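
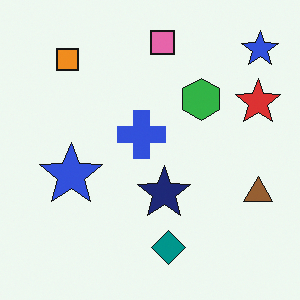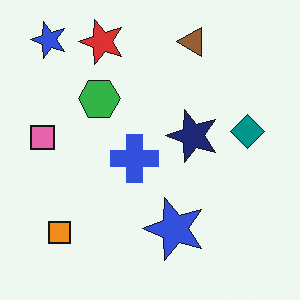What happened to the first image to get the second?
The transformation is: rotated 90° counter-clockwise.

The orange square sits in the top-left of the first image and the bottom-left of the second — consistent with a whole-image 90° counter-clockwise rotation.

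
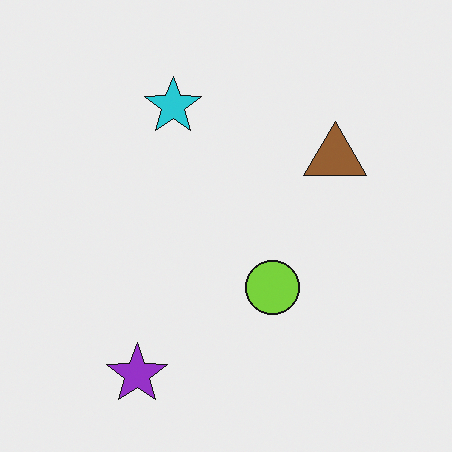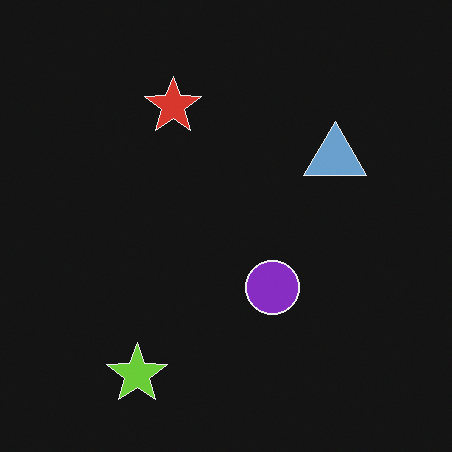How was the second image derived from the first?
The image was color-inverted (negative).

The light background has become dark and every shape's color is its complement — a photographic negative.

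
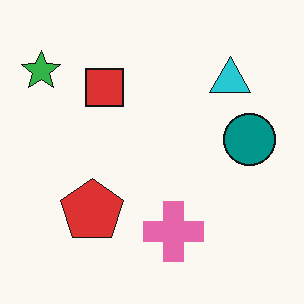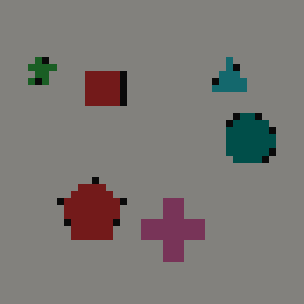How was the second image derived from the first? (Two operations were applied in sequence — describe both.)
This is the original image moderately pixelated, then substantially darkened.

Shapes are reduced to large square blocks; fine edges and outlines are lost — a downscale-then-upscale (mosaic) effect. Every pixel — background and shapes alike — is uniformly darkened.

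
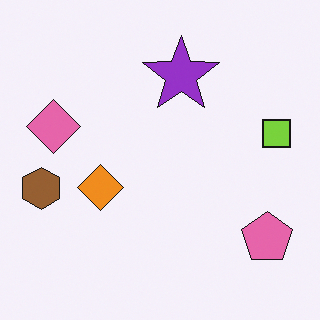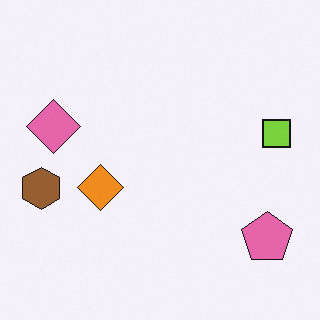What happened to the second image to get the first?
The image was overlaid with an additional purple star.

A purple star appears in the first image that is absent from the second.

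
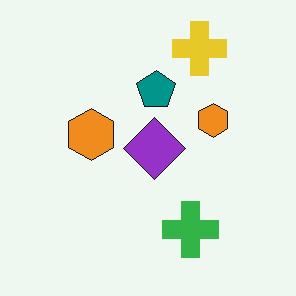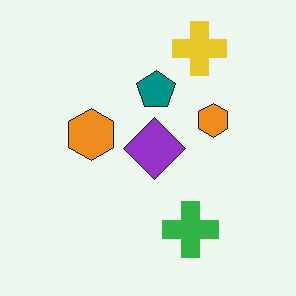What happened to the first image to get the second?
It was JPEG-compressed with visible artifacts.

Blocky 8×8 compression artifacts appear around shape edges and the flat background shows ringing — characteristic JPEG degradation.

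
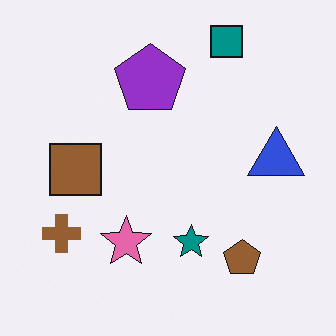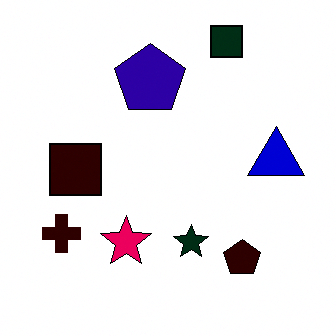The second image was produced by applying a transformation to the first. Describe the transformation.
The image was boosted in contrast.

Tones are pushed away from mid-grey across the whole image — a global contrast change.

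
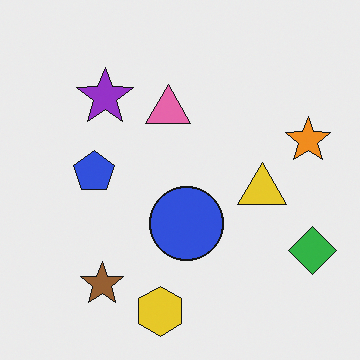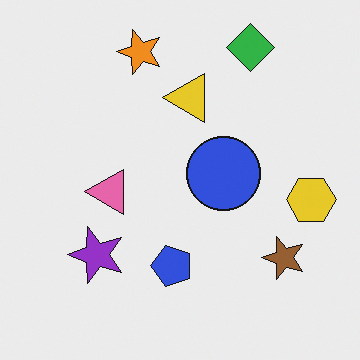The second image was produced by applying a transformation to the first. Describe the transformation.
It was rotated 90° counter-clockwise.

The green diamond sits in the bottom-right of the first image and the top-right of the second — consistent with a whole-image 90° counter-clockwise rotation.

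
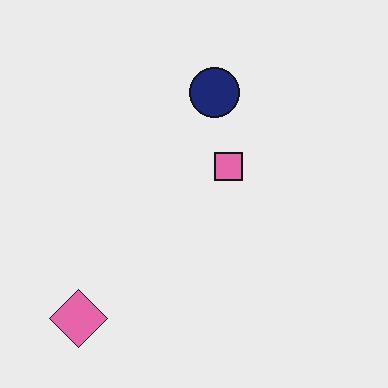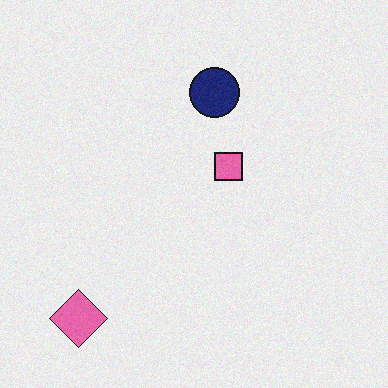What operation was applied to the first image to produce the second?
The image was degraded with a light layer of grain.

Random speckle covers the whole image, including the flat background.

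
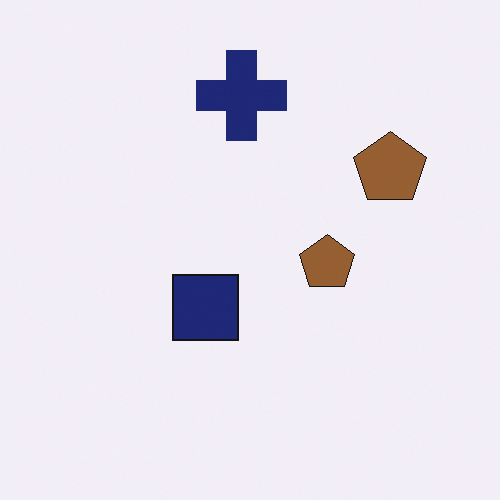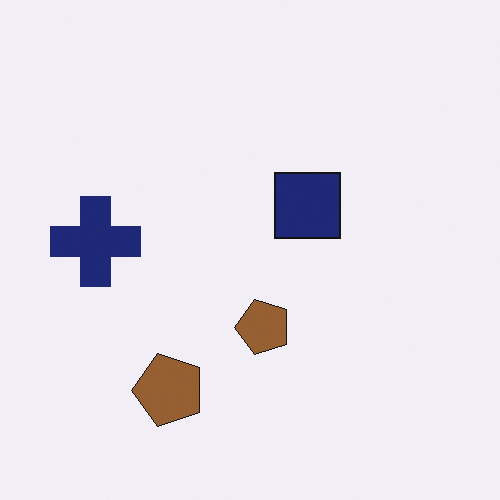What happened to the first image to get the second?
It was transposed (reflected across the top-left ↔ bottom-right diagonal).

Shapes have swapped their row and column positions — what was in the top-right is now in the bottom-left — a diagonal reflection.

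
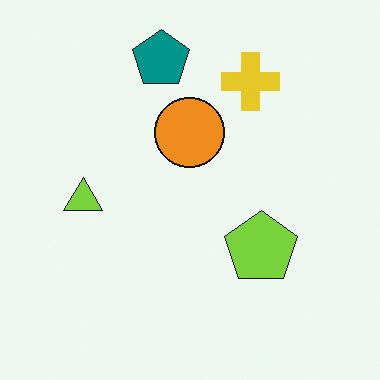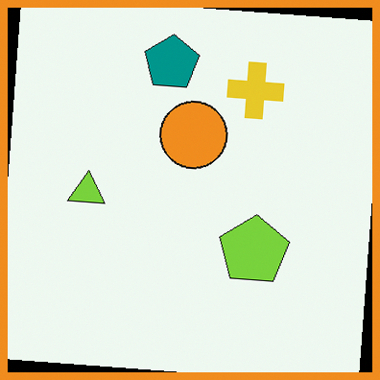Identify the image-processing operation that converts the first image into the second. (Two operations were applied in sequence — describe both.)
This is the original image rotated clockwise by a few degrees, then framed with a orange border.

Every shape is tilted by the same angle and the image corners show triangular fill wedges — a whole-image rotation by a non-right angle. A solid orange frame runs around the edge of the second image, with the content slightly shrunk inside it.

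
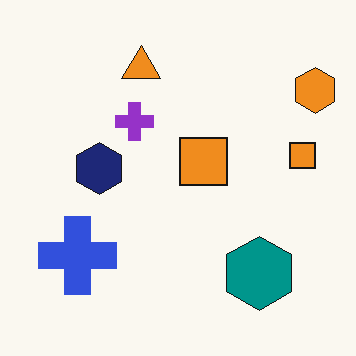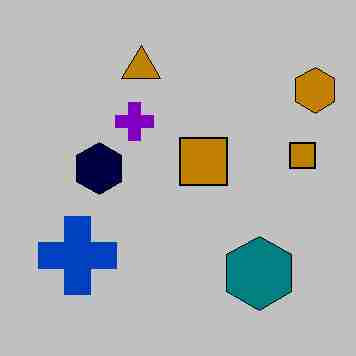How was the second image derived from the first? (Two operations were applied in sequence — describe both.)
The transformation is: heavily posterized to just a handful of flat colors, then heavily JPEG-compressed with obvious blocking artifacts.

Each flat color has snapped to a coarser quantized level — most visibly, the near-white background has dropped to a flat grey. Blocky 8×8 compression artifacts appear around shape edges and the flat background shows ringing — characteristic JPEG degradation.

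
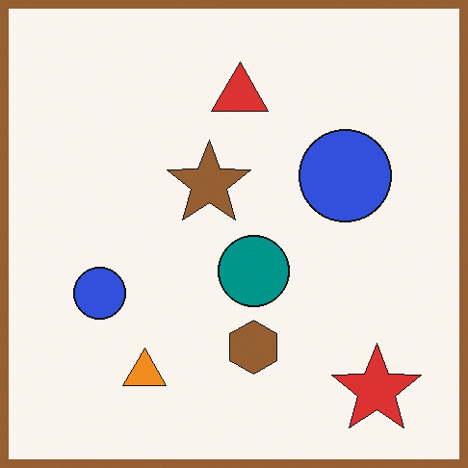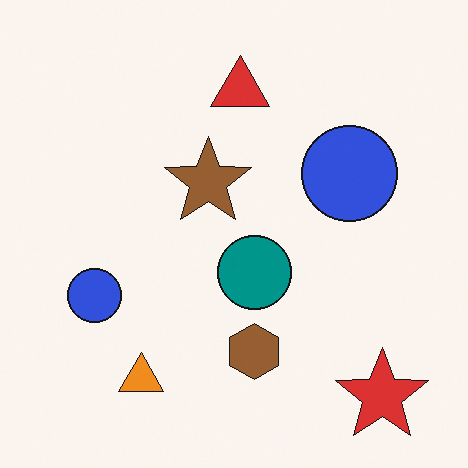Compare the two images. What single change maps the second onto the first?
It was framed with a brown border.

A solid brown frame runs around the edge of the first image, with the content slightly shrunk inside it.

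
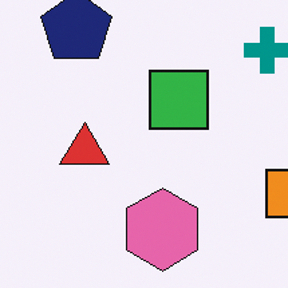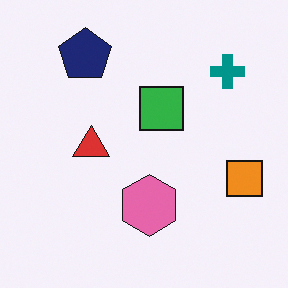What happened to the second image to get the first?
The image was cropped slightly and scaled back up.

The visible shapes are larger and the field of view is narrower; shapes near the original edges may be partly or wholly outside the frame — a crop-and-rescale.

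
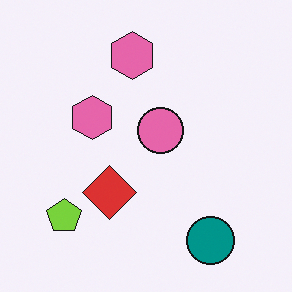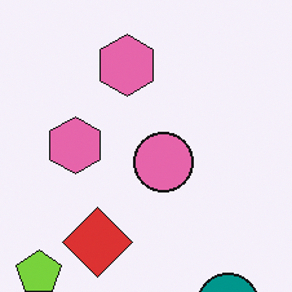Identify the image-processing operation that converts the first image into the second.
This is the original image cropped slightly and scaled back up.

The visible shapes are larger and the field of view is narrower; shapes near the original edges may be partly or wholly outside the frame — a crop-and-rescale.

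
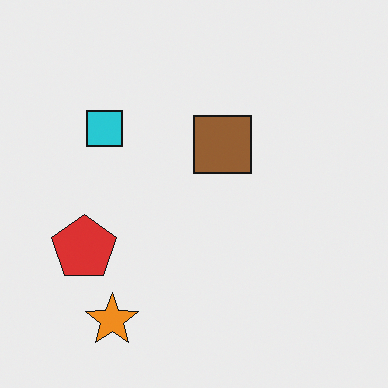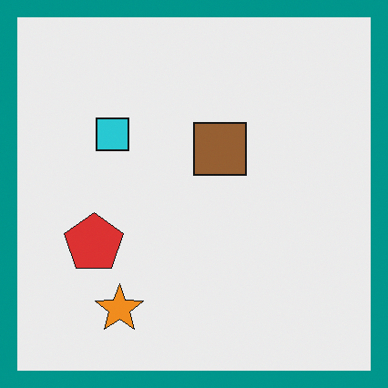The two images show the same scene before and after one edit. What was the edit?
Framed with a teal border.

A solid teal frame runs around the edge of the second image, with the content slightly shrunk inside it.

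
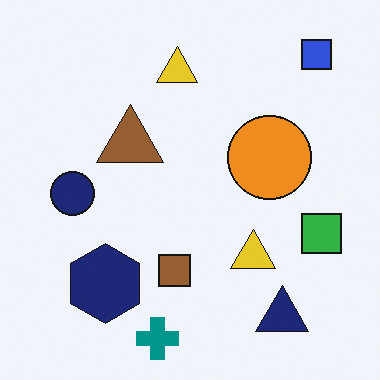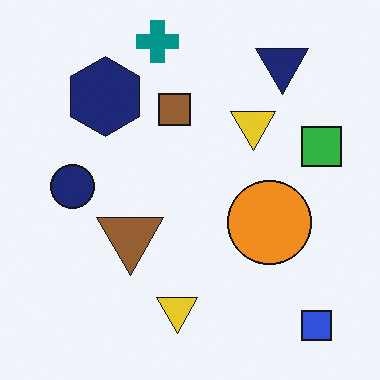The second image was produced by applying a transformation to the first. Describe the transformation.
The transformation is: flipped vertically (top ↔ bottom).

The teal cross is in the bottom of the first image and the top of the second — shapes on opposite sides of the horizontal midline have swapped in a mirror flip.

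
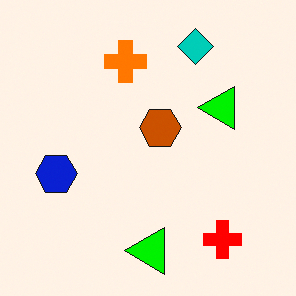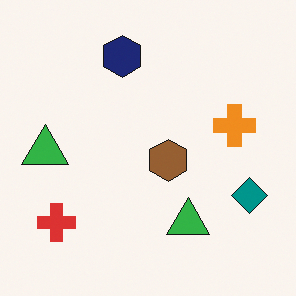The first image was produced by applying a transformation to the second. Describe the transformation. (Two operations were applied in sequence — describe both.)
It was heavily oversaturated, then rotated 90° counter-clockwise.

All colors are more vivid — a global saturation change. The red cross sits in the bottom-left of the second image and the bottom-right of the first — consistent with a whole-image 90° counter-clockwise rotation.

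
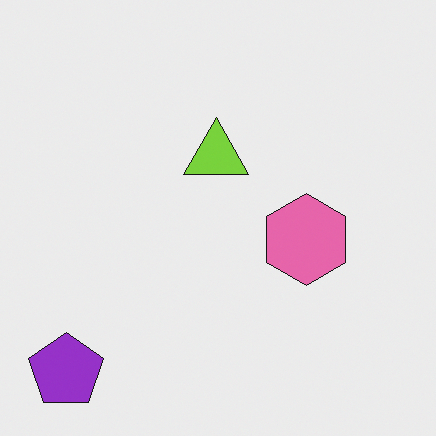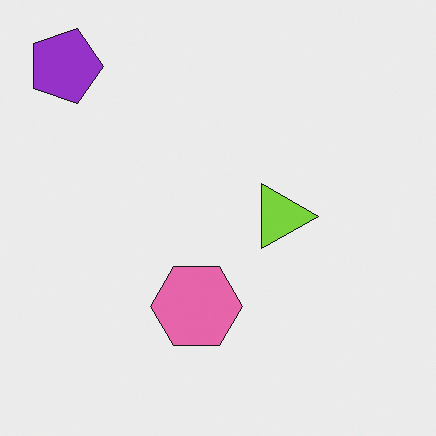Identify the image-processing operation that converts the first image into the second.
This is the original image rotated 90° clockwise.

The purple pentagon sits in the bottom-left of the first image and the top-left of the second — consistent with a whole-image 90° clockwise rotation.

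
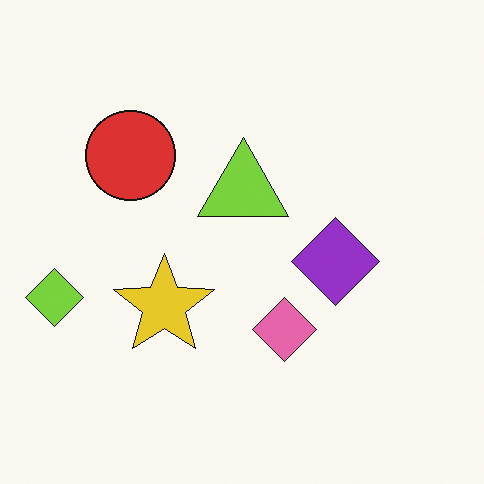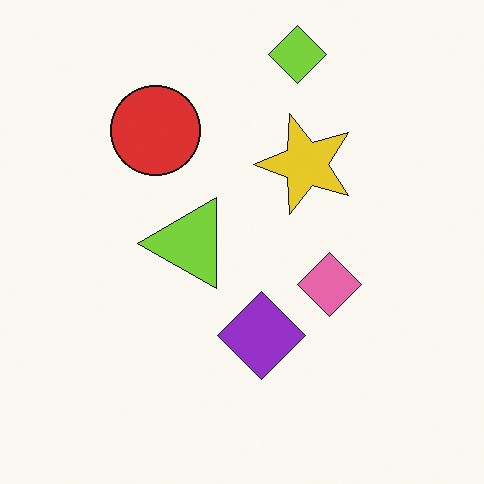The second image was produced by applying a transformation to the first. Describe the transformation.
The image was transposed (reflected across the top-left ↔ bottom-right diagonal).

Shapes have swapped their row and column positions — what was in the top-right is now in the bottom-left — a diagonal reflection.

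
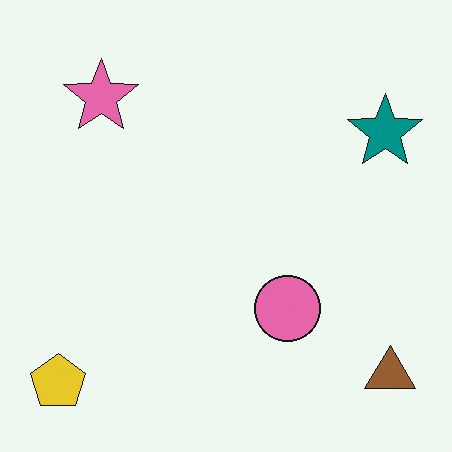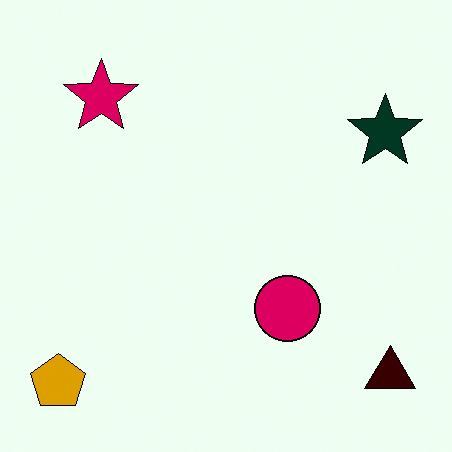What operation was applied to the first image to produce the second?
It was given much higher contrast.

Tones are pushed away from mid-grey across the whole image — a global contrast change.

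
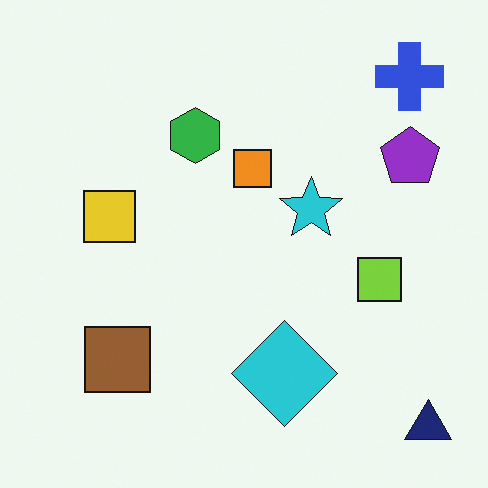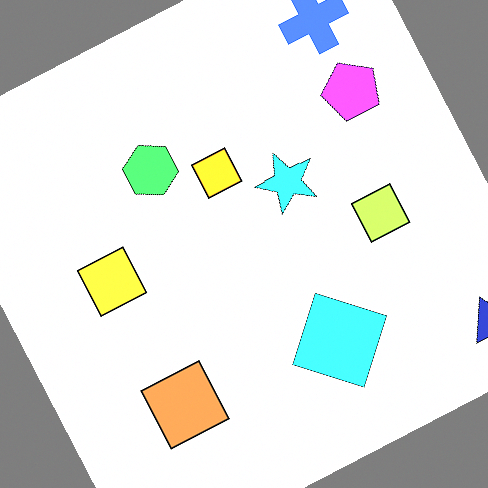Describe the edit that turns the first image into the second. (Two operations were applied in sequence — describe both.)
The second image is the first rotated counter-clockwise by a moderate amount, then brightened a lot.

Every shape is tilted by the same angle and the image corners show triangular fill wedges — a whole-image rotation by a non-right angle. Every pixel — background and shapes alike — is uniformly brightened.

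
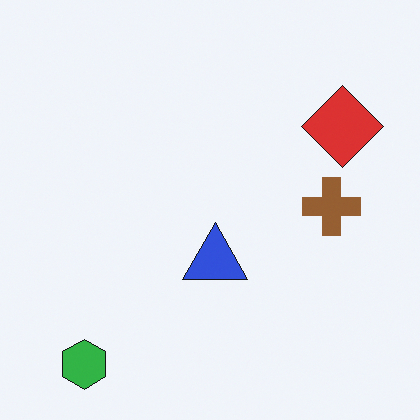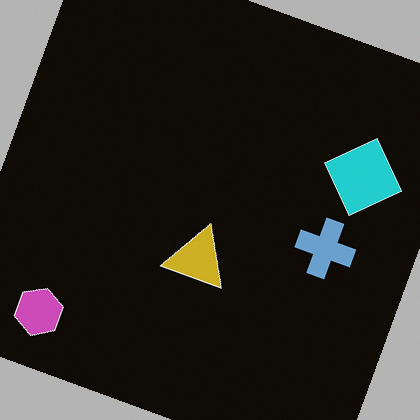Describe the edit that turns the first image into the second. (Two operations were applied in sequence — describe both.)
This is the original image color-inverted (negative), then rotated clockwise by a clearly visible amount.

The light background has become dark and every shape's color is its complement — a photographic negative. Every shape is tilted by the same angle and the image corners show triangular fill wedges — a whole-image rotation by a non-right angle.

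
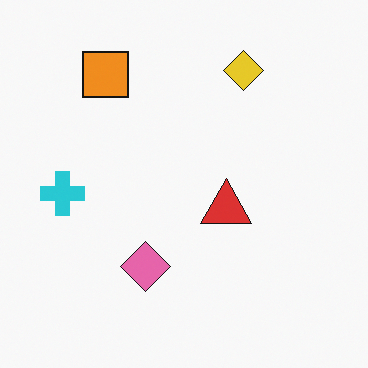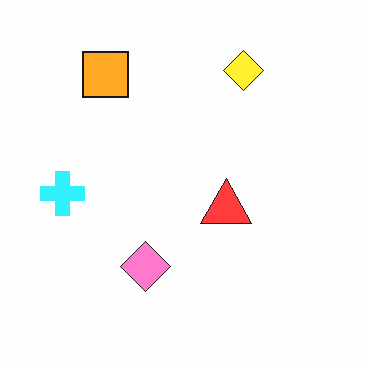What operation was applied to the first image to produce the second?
This is the original image slightly brightened.

Every pixel — background and shapes alike — is uniformly brightened.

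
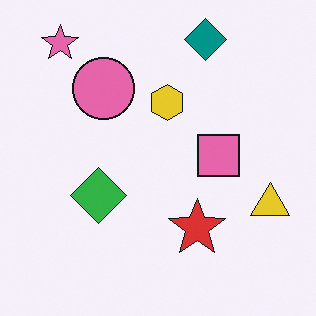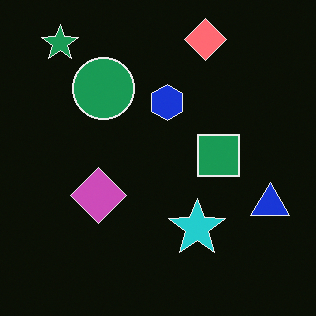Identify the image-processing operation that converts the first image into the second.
The image was color-inverted (negative).

The light background has become dark and every shape's color is its complement — a photographic negative.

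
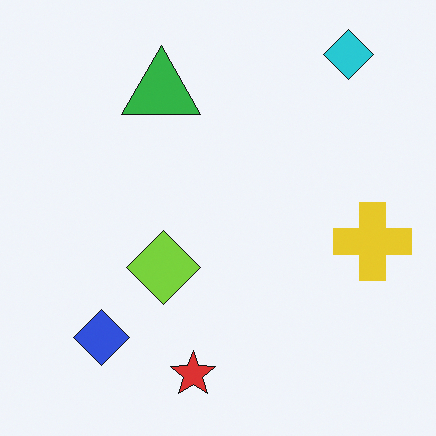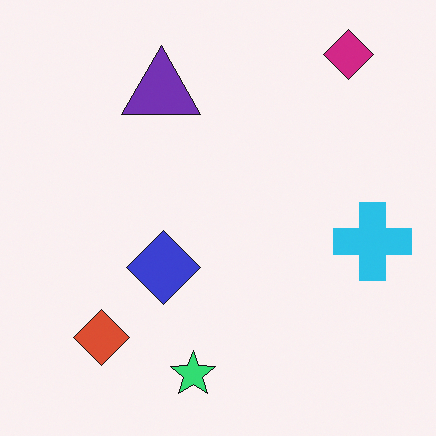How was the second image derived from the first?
The image was hue-shifted noticeably.

Every shape's color has rotated by the same amount around the hue wheel — a uniform hue shift.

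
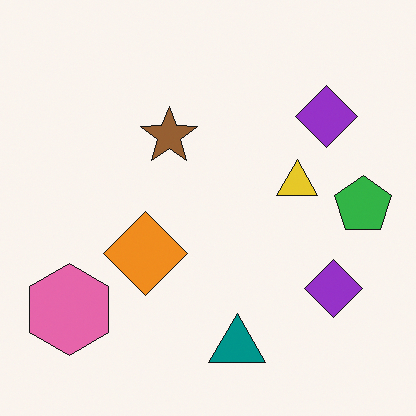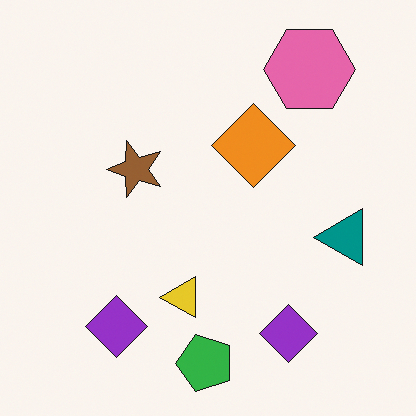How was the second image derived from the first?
The image was transposed (reflected across the top-left ↔ bottom-right diagonal).

Shapes have swapped their row and column positions — what was in the top-right is now in the bottom-left — a diagonal reflection.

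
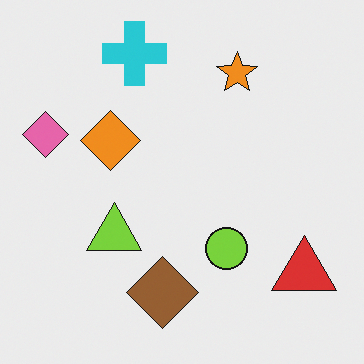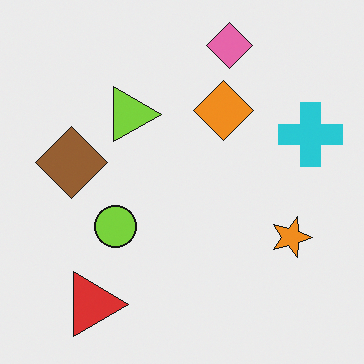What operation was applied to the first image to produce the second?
It was rotated 90° clockwise.

The red triangle sits in the bottom-right of the first image and the bottom-left of the second — consistent with a whole-image 90° clockwise rotation.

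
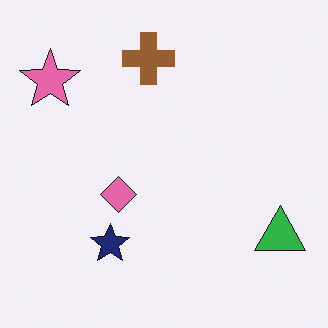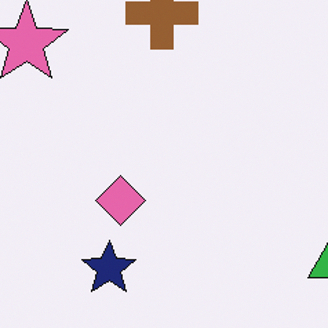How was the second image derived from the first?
This is the original image cropped to a modestly smaller region and rescaled.

The visible shapes are larger and the field of view is narrower; shapes near the original edges may be partly or wholly outside the frame — a crop-and-rescale.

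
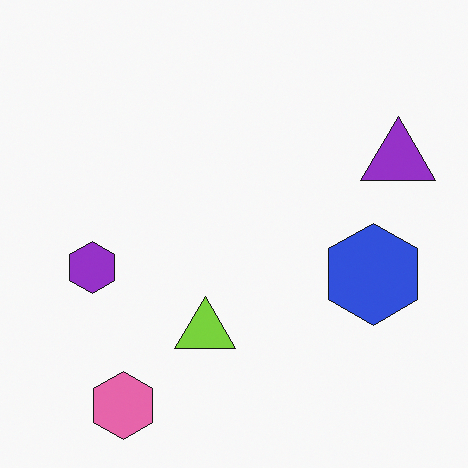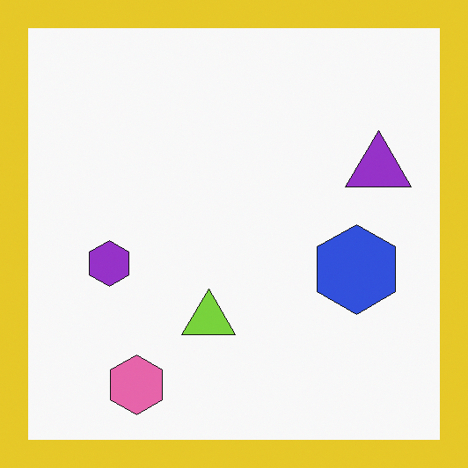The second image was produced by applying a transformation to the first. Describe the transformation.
The image was framed with a yellow border.

A solid yellow frame runs around the edge of the second image, with the content slightly shrunk inside it.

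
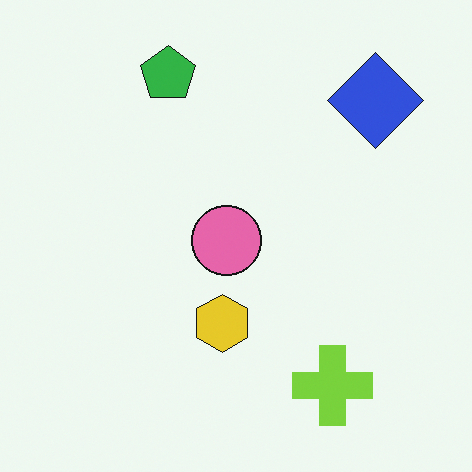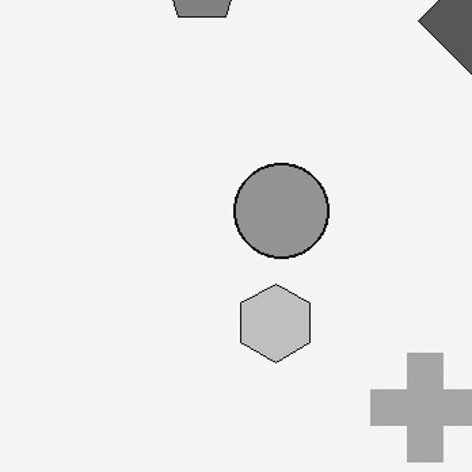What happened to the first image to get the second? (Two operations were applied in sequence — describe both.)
The transformation is: converted to grayscale, then cropped to a modestly smaller region and rescaled.

All color is removed — every shape is now a shade of grey. The visible shapes are larger and the field of view is narrower; shapes near the original edges may be partly or wholly outside the frame — a crop-and-rescale.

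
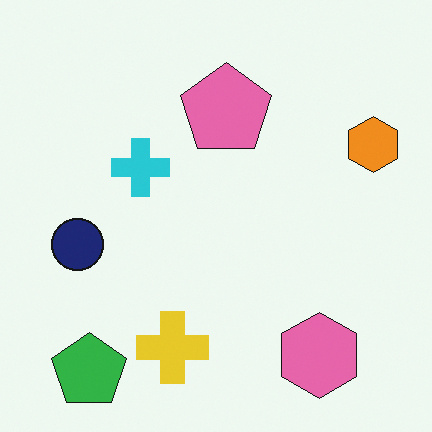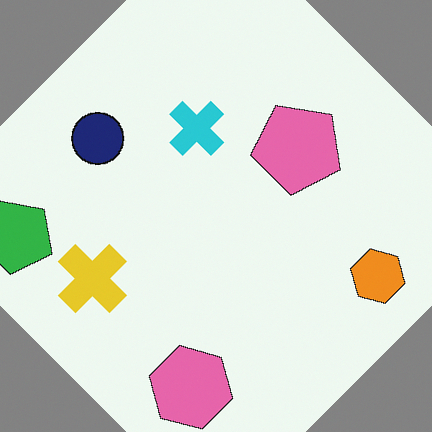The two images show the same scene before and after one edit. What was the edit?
The image was rotated clockwise by a large amount — several tens of degrees.

Every shape is tilted by the same angle and the image corners show triangular fill wedges — a whole-image rotation by a non-right angle.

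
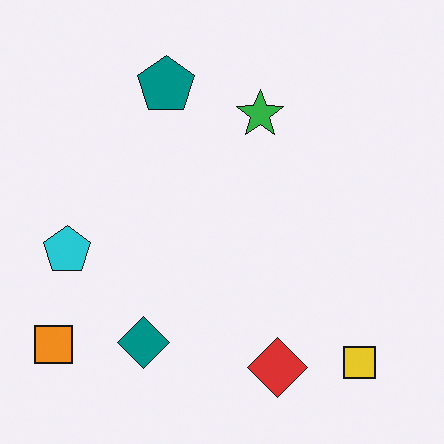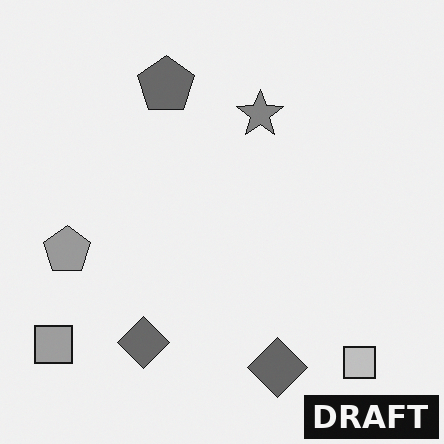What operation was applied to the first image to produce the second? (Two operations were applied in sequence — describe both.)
The transformation is: converted to grayscale, then watermarked with the text "DRAFT" in the lower-right corner.

All color is removed — every shape is now a shade of grey. A dark label reading "DRAFT" appears in the lower-right corner.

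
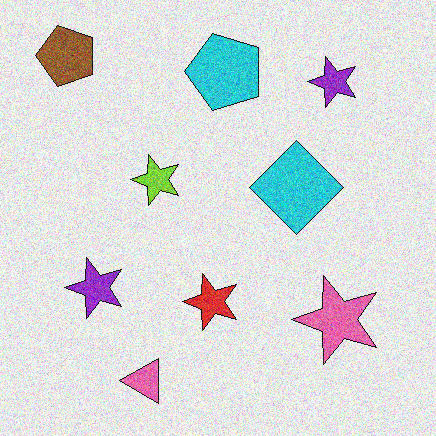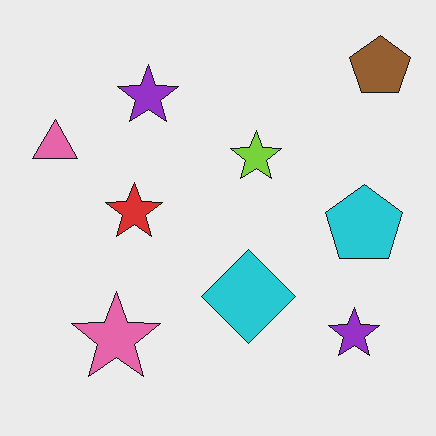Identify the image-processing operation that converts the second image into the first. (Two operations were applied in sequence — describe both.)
The first image is the second rotated 90° counter-clockwise, then degraded with visible gaussian noise.

The brown pentagon sits in the top-right of the second image and the top-left of the first — consistent with a whole-image 90° counter-clockwise rotation. Random speckle covers the whole image, including the flat background.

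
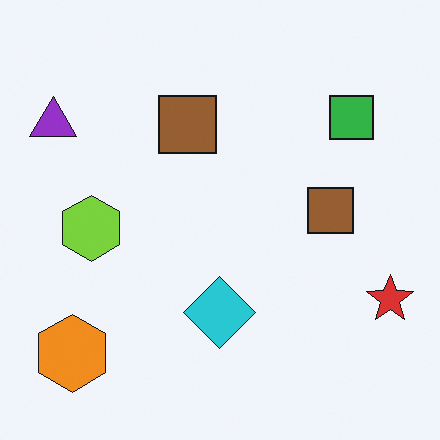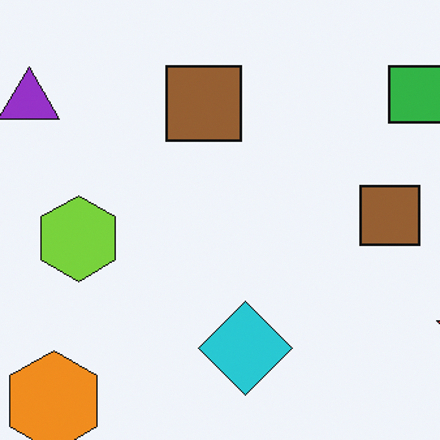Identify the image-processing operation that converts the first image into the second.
The transformation is: cropped to a modestly smaller region and rescaled.

The visible shapes are larger and the field of view is narrower; shapes near the original edges may be partly or wholly outside the frame — a crop-and-rescale.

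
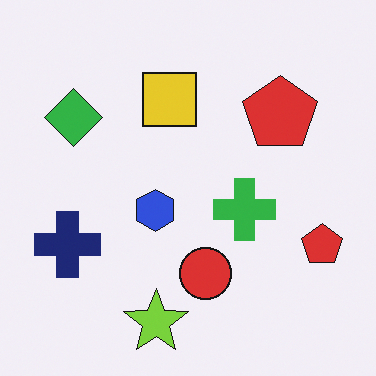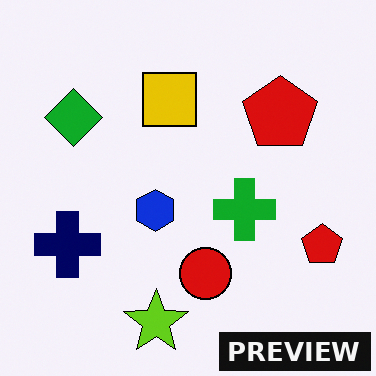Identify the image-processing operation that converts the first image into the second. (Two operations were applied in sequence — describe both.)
This is the original image given slightly increased contrast, then watermarked with the text "PREVIEW" in the lower-right corner.

Tones are pushed away from mid-grey across the whole image — a global contrast change. A dark label reading "PREVIEW" appears in the lower-right corner.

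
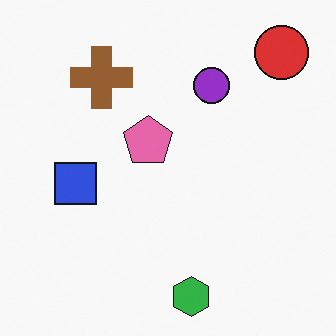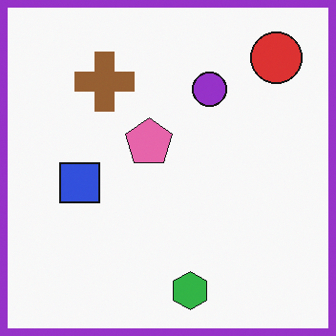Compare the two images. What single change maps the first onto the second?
The transformation is: framed with a purple border.

A solid purple frame runs around the edge of the second image, with the content slightly shrunk inside it.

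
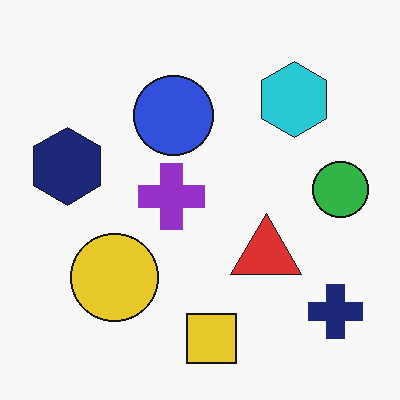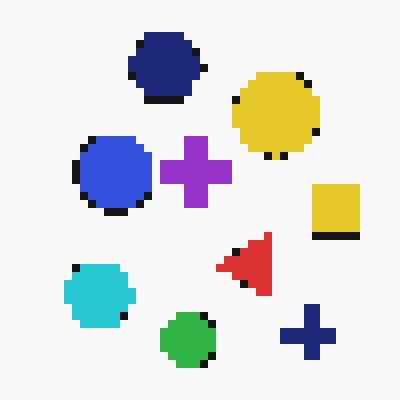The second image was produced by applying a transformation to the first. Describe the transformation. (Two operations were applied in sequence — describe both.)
The transformation is: transposed (reflected across the top-left ↔ bottom-right diagonal), then pixelated into visible square blocks.

Shapes have swapped their row and column positions — what was in the top-right is now in the bottom-left — a diagonal reflection. Shapes are reduced to large square blocks; fine edges and outlines are lost — a downscale-then-upscale (mosaic) effect.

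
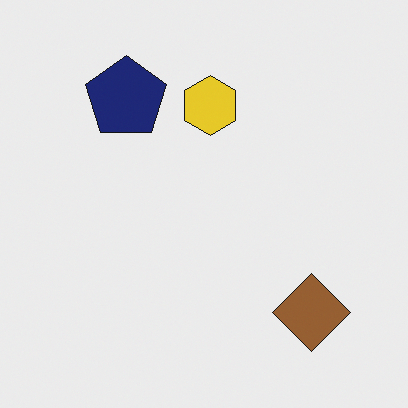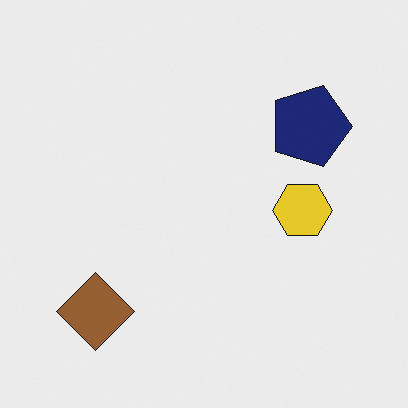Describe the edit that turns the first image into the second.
Rotated 90° clockwise.

The brown diamond sits in the bottom-right of the first image and the bottom-left of the second — consistent with a whole-image 90° clockwise rotation.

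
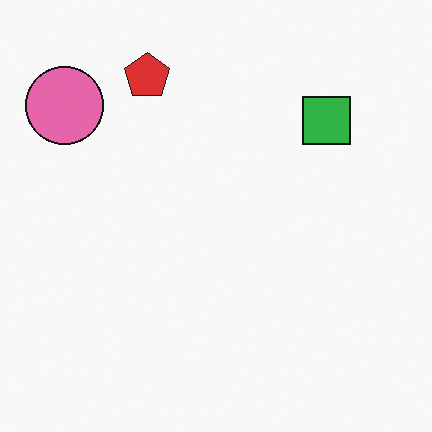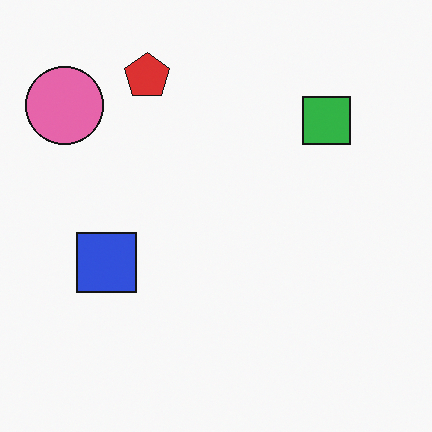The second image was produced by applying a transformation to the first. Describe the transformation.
The second image is the first overlaid with an additional blue square.

A blue square appears in the second image that is absent from the first.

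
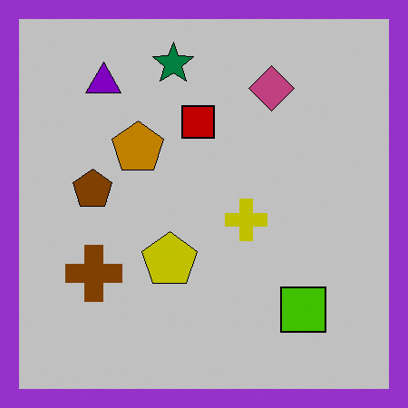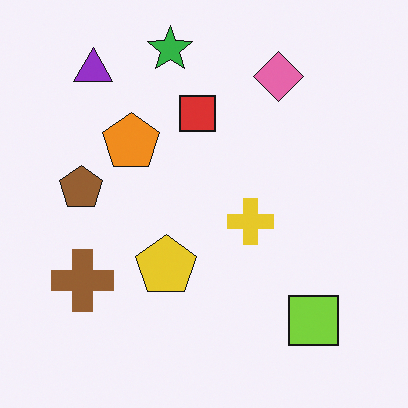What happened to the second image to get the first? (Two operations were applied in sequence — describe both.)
This is the original image heavily posterized to just a handful of flat colors, then framed with a purple border.

Each flat color has snapped to a coarser quantized level — most visibly, the near-white background has dropped to a flat grey. A solid purple frame runs around the edge of the first image, with the content slightly shrunk inside it.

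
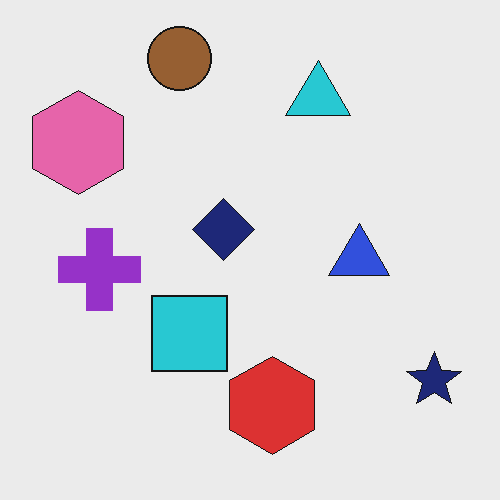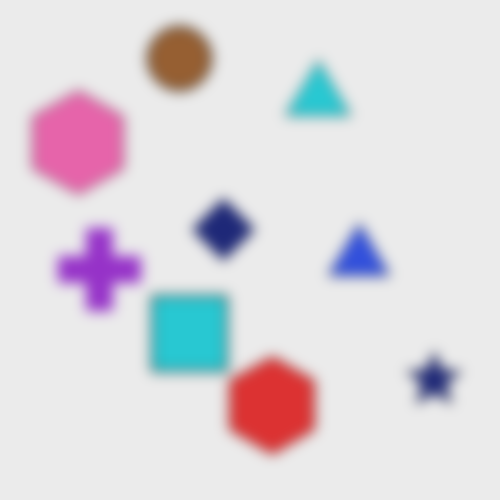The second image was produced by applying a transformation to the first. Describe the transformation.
The transformation is: strongly gaussian-blurred.

Shape edges and outlines are uniformly softened across the whole image.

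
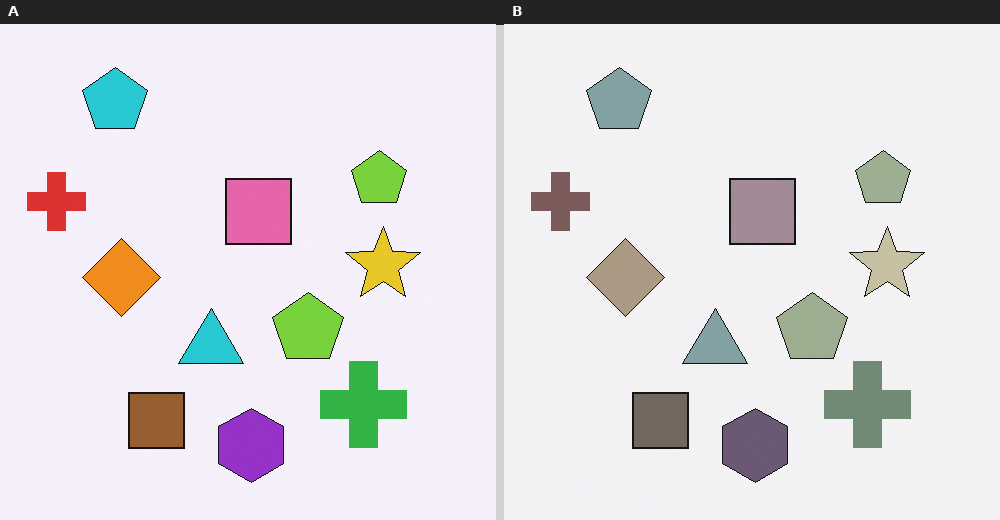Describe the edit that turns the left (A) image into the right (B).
This is the original image heavily desaturated.

All colors are more muted and greyish — a global saturation change.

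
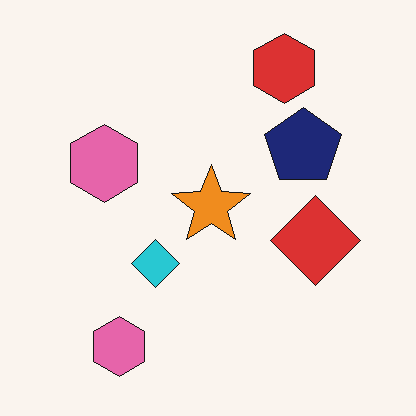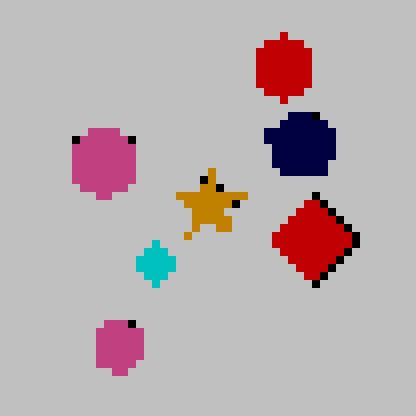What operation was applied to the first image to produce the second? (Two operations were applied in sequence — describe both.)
This is the original image moderately pixelated, then heavily posterized to just a handful of flat colors.

Shapes are reduced to large square blocks; fine edges and outlines are lost — a downscale-then-upscale (mosaic) effect. Each flat color has snapped to a coarser quantized level — most visibly, the near-white background has dropped to a flat grey.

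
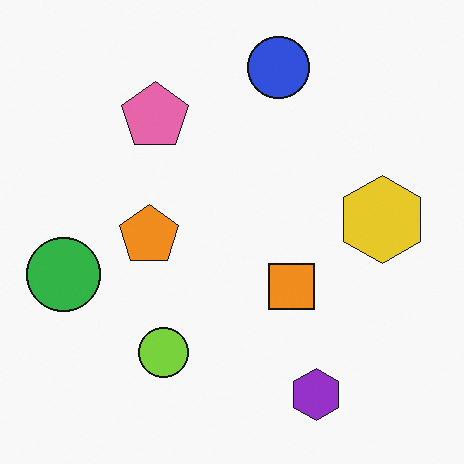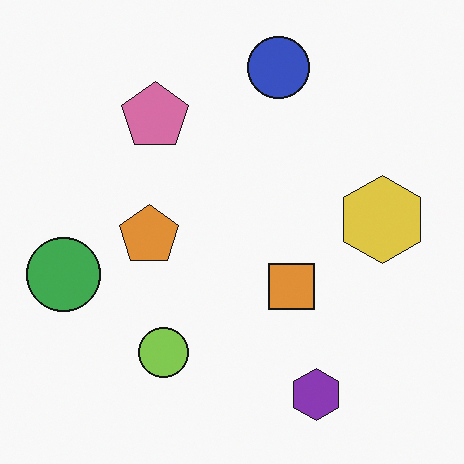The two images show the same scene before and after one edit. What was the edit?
The second image is the first slightly desaturated.

All colors are more muted and greyish — a global saturation change.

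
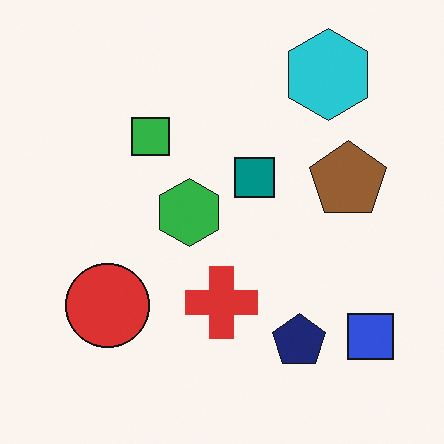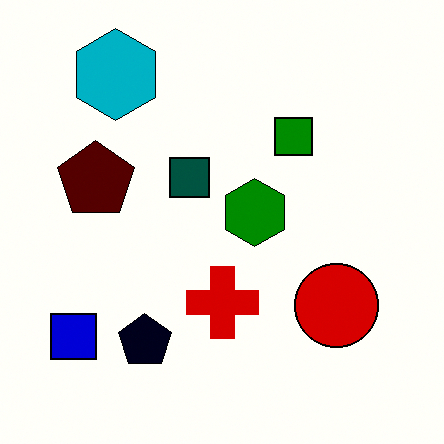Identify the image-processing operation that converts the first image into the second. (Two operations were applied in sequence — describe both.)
Boosted in contrast, then flipped horizontally (left ↔ right).

Tones are pushed away from mid-grey across the whole image — a global contrast change. The blue square is in the bottom-right of the first image and the bottom-left of the second — shapes on opposite sides of the vertical midline have swapped in a mirror flip.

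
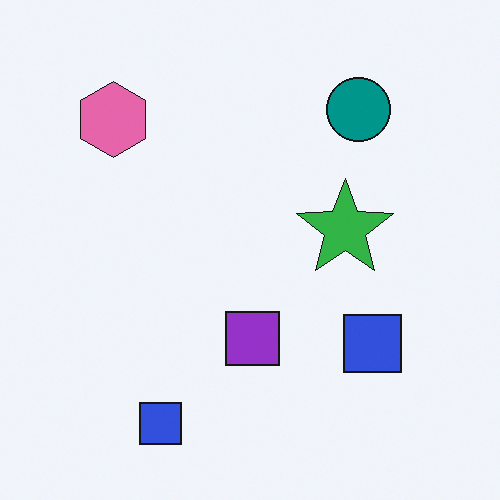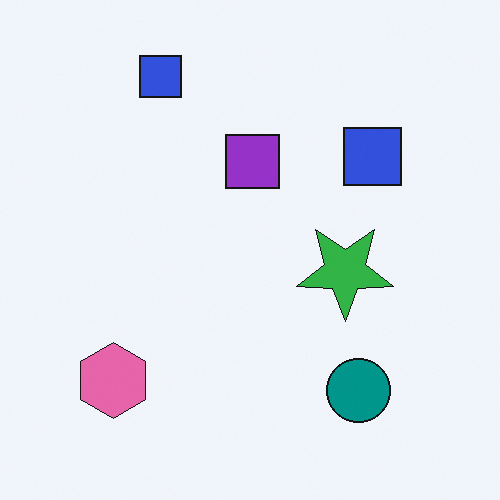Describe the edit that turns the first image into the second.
It was flipped vertically (top ↔ bottom).

The teal circle is in the top-right of the first image and the bottom-right of the second — shapes on opposite sides of the horizontal midline have swapped in a mirror flip.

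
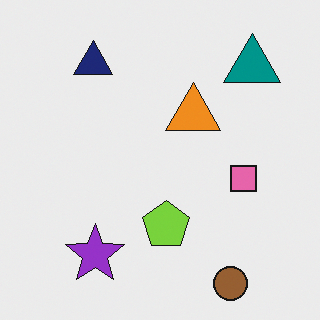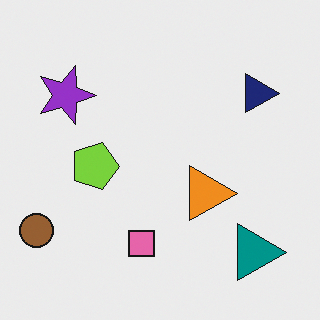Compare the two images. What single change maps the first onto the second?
The transformation is: rotated 90° clockwise.

The brown circle sits in the bottom-right of the first image and the bottom-left of the second — consistent with a whole-image 90° clockwise rotation.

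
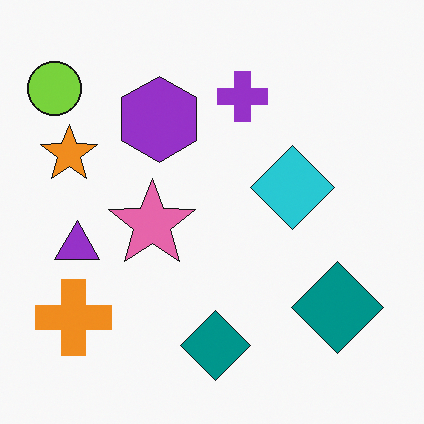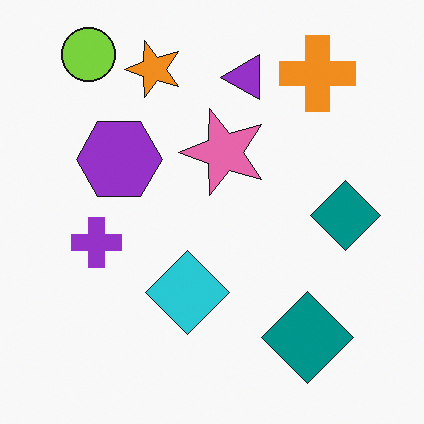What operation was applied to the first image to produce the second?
It was transposed (reflected across the top-left ↔ bottom-right diagonal).

Shapes have swapped their row and column positions — what was in the top-right is now in the bottom-left — a diagonal reflection.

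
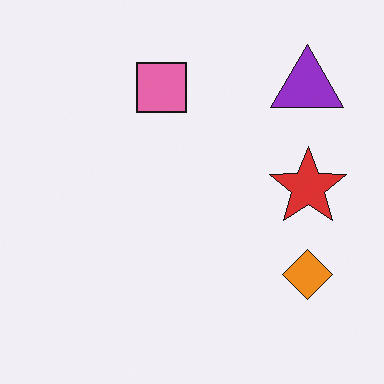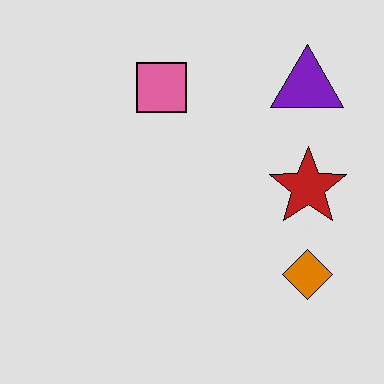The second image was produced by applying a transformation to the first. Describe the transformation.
The transformation is: moderately posterized.

Each flat color has snapped to a coarser quantized level — most visibly, the near-white background has dropped to a flat grey.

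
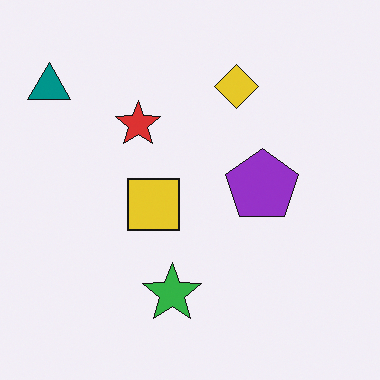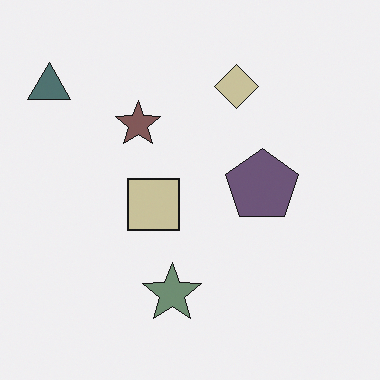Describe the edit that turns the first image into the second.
The transformation is: heavily desaturated.

All colors are more muted and greyish — a global saturation change.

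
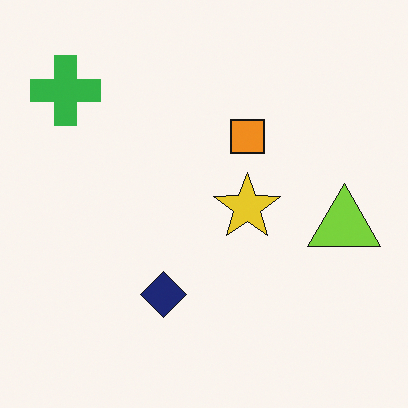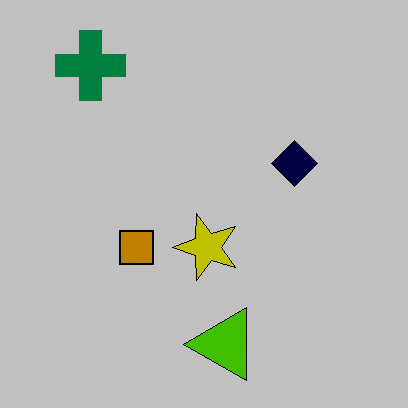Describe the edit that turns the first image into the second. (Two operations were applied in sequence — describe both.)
It was heavily posterized to just a handful of flat colors, then transposed (reflected across the top-left ↔ bottom-right diagonal).

Each flat color has snapped to a coarser quantized level — most visibly, the near-white background has dropped to a flat grey. Shapes have swapped their row and column positions — what was in the top-right is now in the bottom-left — a diagonal reflection.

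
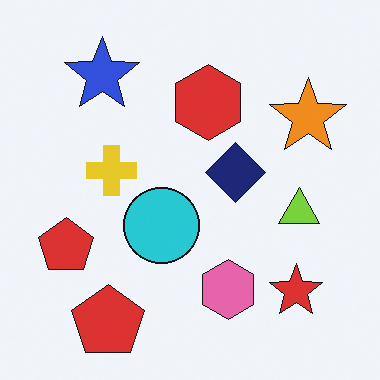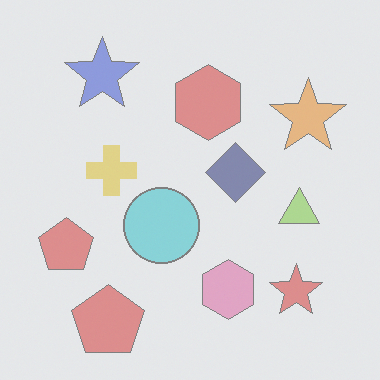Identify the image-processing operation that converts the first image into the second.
The transformation is: washed out (contrast reduced).

Tones are pushed toward mid-grey across the whole image — a global contrast change.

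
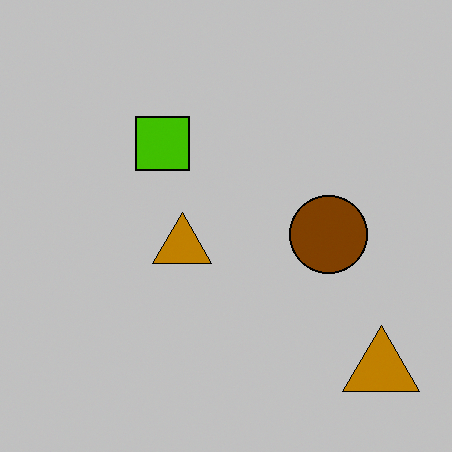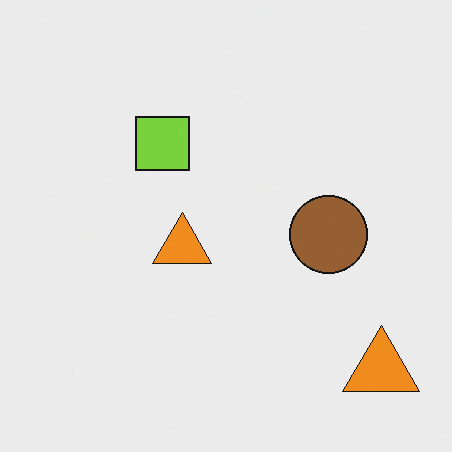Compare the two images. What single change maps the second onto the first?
The first image is the second heavily posterized to just a handful of flat colors.

Each flat color has snapped to a coarser quantized level — most visibly, the near-white background has dropped to a flat grey.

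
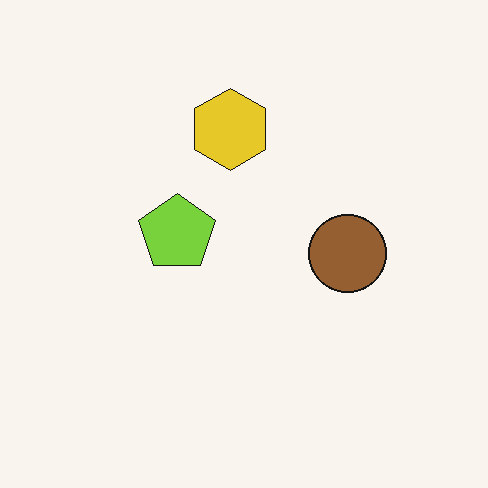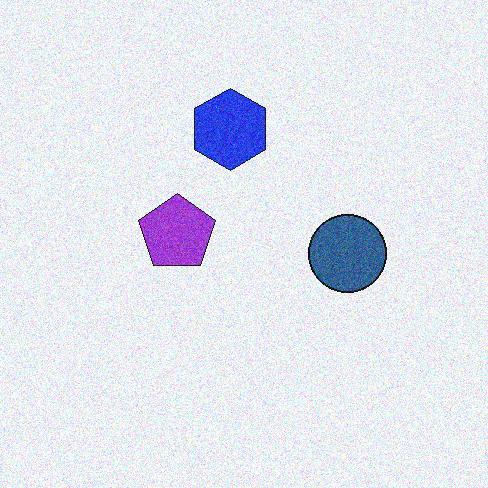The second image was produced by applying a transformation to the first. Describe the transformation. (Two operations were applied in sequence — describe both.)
It was hue-shifted through roughly half the color wheel, then degraded with visible gaussian noise.

Every shape's color has rotated by the same amount around the hue wheel — a uniform hue shift. Random speckle covers the whole image, including the flat background.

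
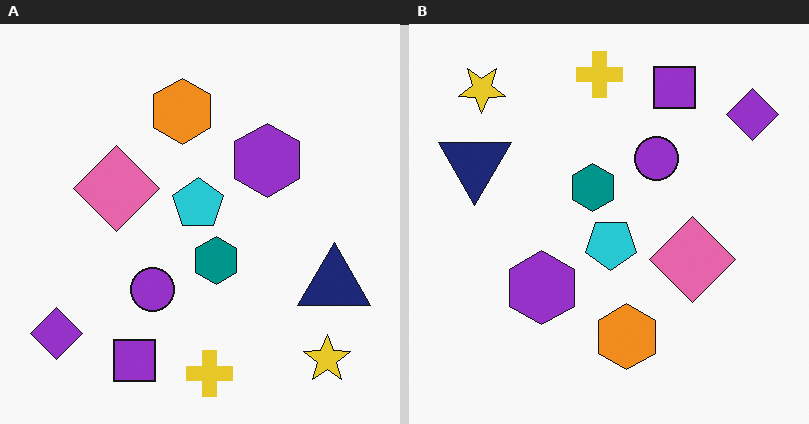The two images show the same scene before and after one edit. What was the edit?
The image was rotated 180°.

The yellow star sits in the bottom-right of the left (A) image and the top-left of the right (B) — consistent with a whole-image 180° rotation.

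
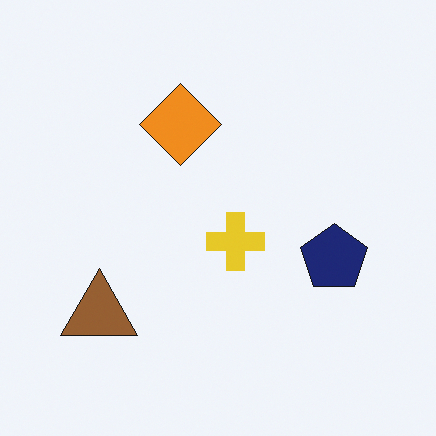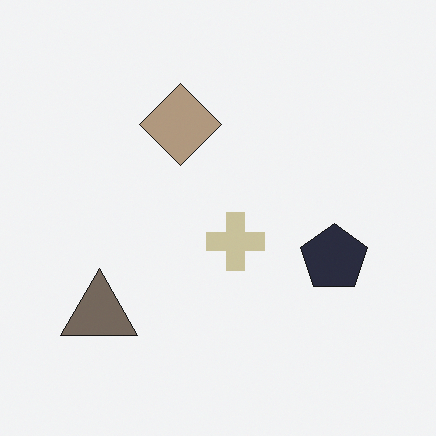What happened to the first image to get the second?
Made much more muted (saturation change).

All colors are more muted and greyish — a global saturation change.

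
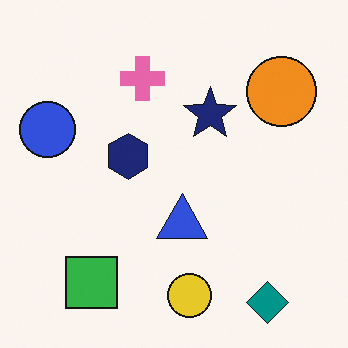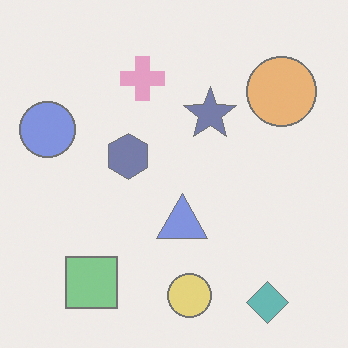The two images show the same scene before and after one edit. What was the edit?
The transformation is: washed out (contrast reduced).

Tones are pushed toward mid-grey across the whole image — a global contrast change.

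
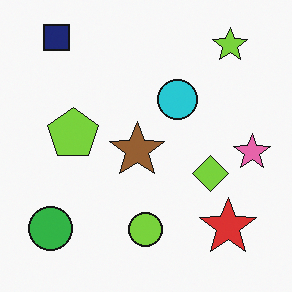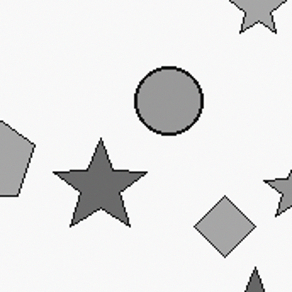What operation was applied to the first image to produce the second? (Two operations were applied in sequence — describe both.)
This is the original image converted to grayscale, then cropped to a noticeably smaller region and rescaled.

All color is removed — every shape is now a shade of grey. The visible shapes are larger and the field of view is narrower; shapes near the original edges may be partly or wholly outside the frame — a crop-and-rescale.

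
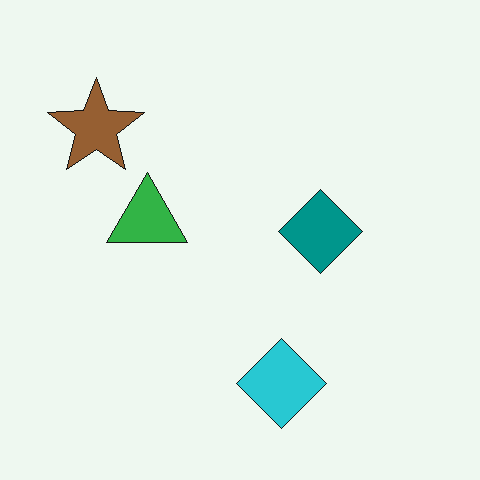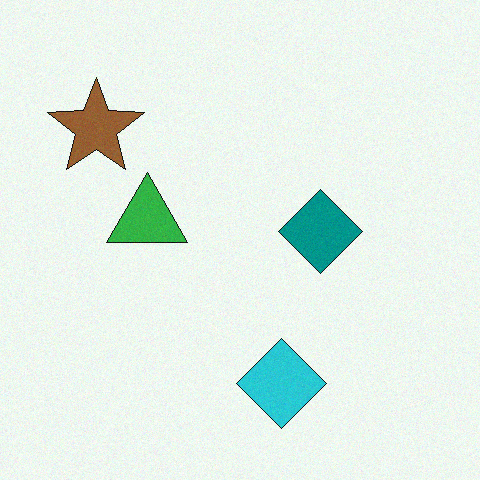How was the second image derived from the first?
It was degraded with a light layer of grain.

Random speckle covers the whole image, including the flat background.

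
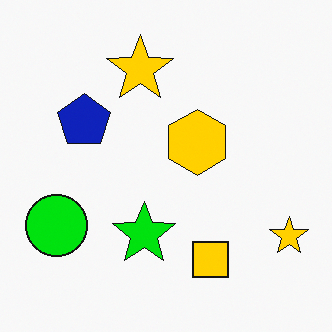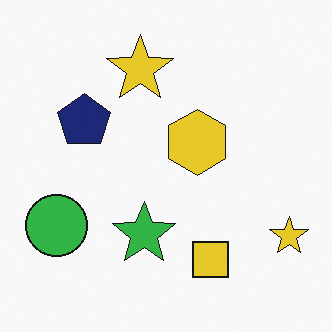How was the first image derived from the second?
The first image is the second heavily oversaturated.

All colors are more vivid — a global saturation change.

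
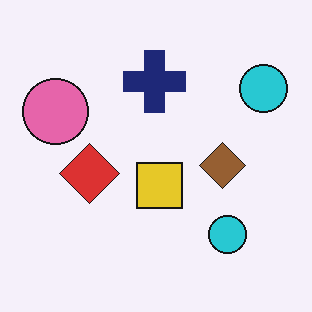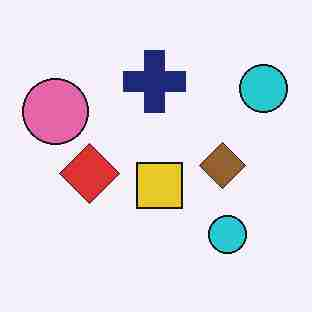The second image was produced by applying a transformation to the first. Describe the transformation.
This is the original image heavily JPEG-compressed with obvious blocking artifacts.

Blocky 8×8 compression artifacts appear around shape edges and the flat background shows ringing — characteristic JPEG degradation.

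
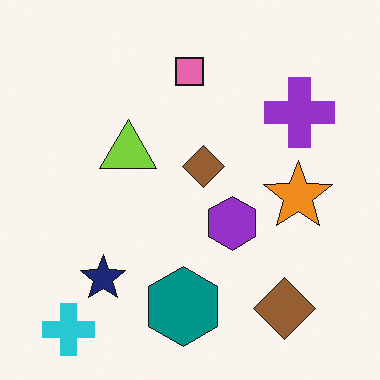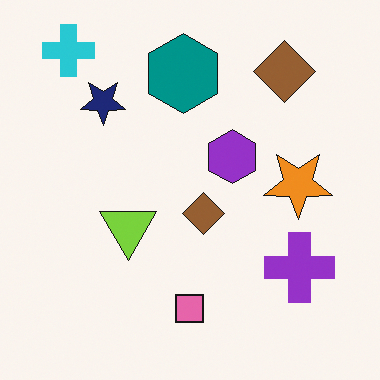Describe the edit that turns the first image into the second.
The second image is the first flipped vertically (top ↔ bottom).

The cyan cross is in the bottom-left of the first image and the top-left of the second — shapes on opposite sides of the horizontal midline have swapped in a mirror flip.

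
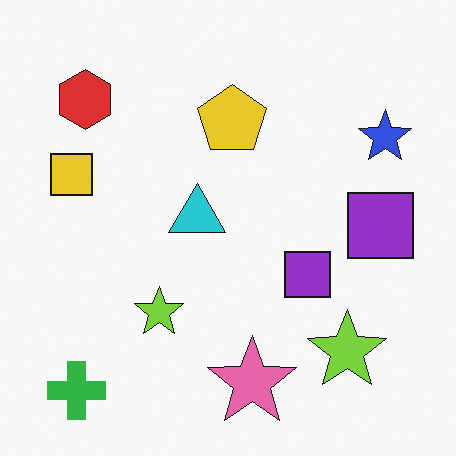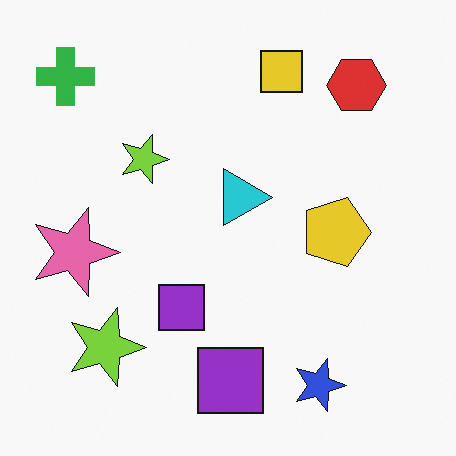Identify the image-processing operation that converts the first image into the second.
This is the original image rotated 90° clockwise.

The green cross sits in the bottom-left of the first image and the top-left of the second — consistent with a whole-image 90° clockwise rotation.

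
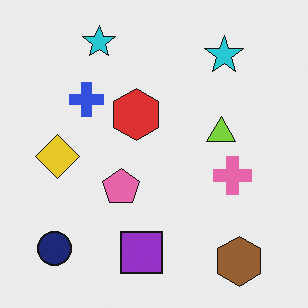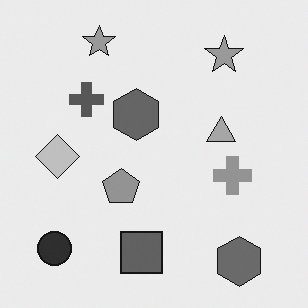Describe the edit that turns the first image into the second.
The image was converted to grayscale.

All color is removed — every shape is now a shade of grey.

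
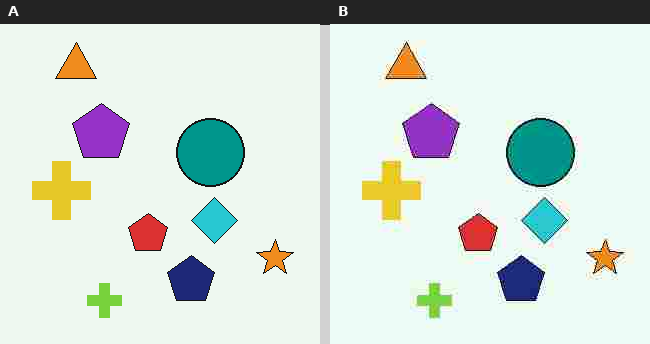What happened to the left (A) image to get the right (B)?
It was degraded with heavy JPEG compression.

Blocky 8×8 compression artifacts appear around shape edges and the flat background shows ringing — characteristic JPEG degradation.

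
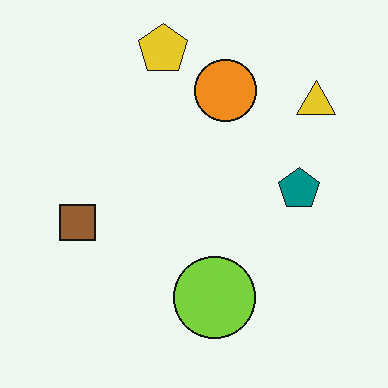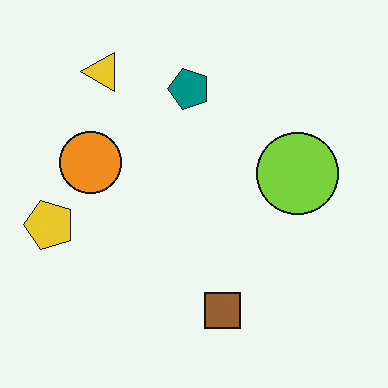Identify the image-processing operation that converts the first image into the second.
Rotated 90° counter-clockwise.

The yellow triangle sits in the top-right of the first image and the top-left of the second — consistent with a whole-image 90° counter-clockwise rotation.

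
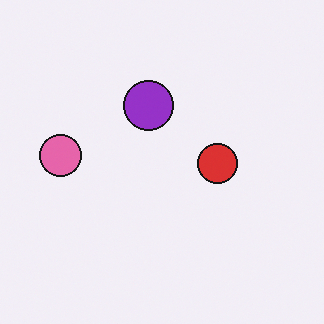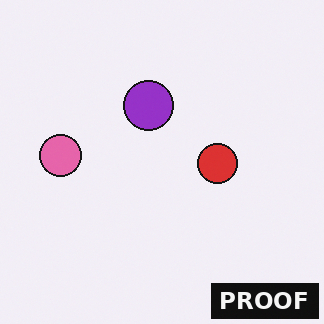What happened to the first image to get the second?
The second image is the first watermarked with the text "PROOF" in the lower-right corner.

A dark label reading "PROOF" appears in the lower-right corner.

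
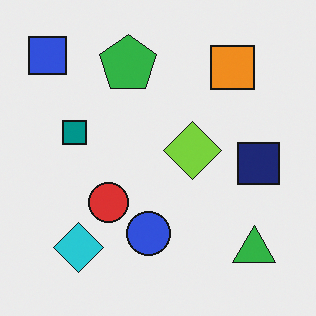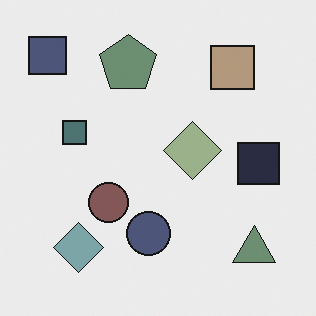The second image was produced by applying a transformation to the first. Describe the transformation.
This is the original image made much more muted (saturation change).

All colors are more muted and greyish — a global saturation change.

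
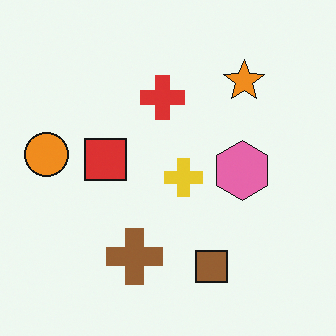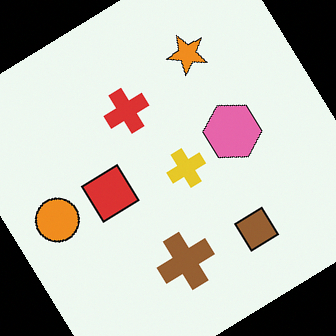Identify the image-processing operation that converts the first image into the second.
Rotated counter-clockwise by a large amount — several tens of degrees.

Every shape is tilted by the same angle and the image corners show triangular fill wedges — a whole-image rotation by a non-right angle.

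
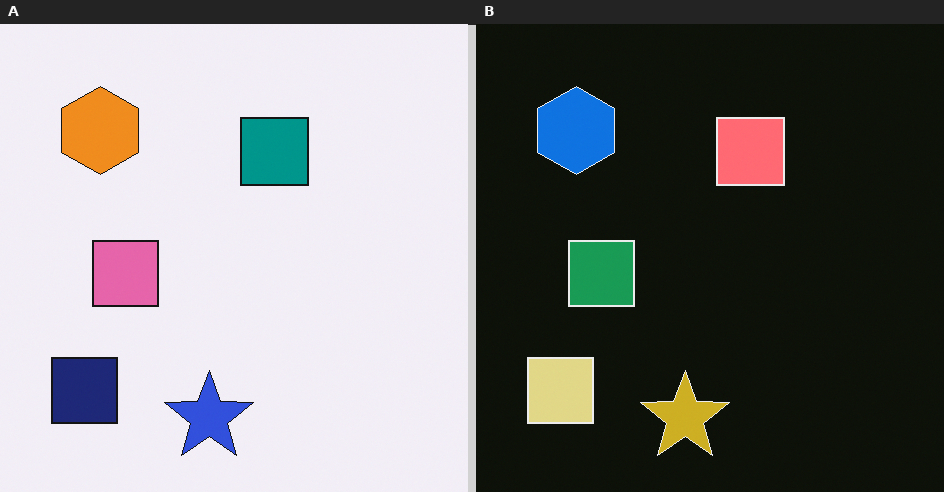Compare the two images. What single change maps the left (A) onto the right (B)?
It was color-inverted (negative).

The light background has become dark and every shape's color is its complement — a photographic negative.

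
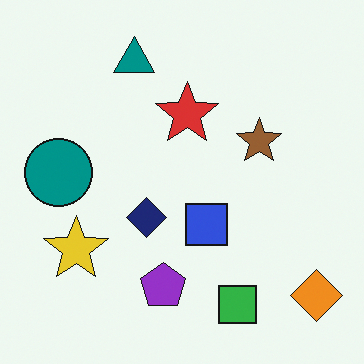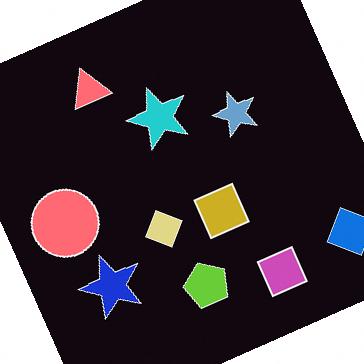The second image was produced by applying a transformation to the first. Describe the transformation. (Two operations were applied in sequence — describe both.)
The image was rotated counter-clockwise by a moderate amount, then color-inverted (negative).

Every shape is tilted by the same angle and the image corners show triangular fill wedges — a whole-image rotation by a non-right angle. The light background has become dark and every shape's color is its complement — a photographic negative.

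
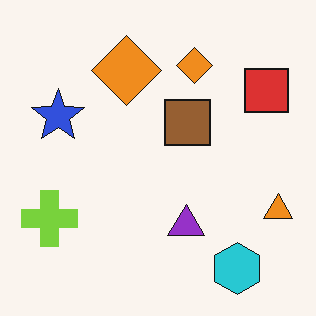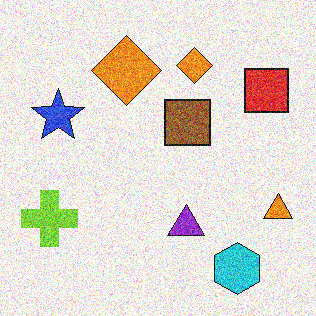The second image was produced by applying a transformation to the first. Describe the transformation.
The transformation is: degraded with strong gaussian noise.

Random speckle covers the whole image, including the flat background.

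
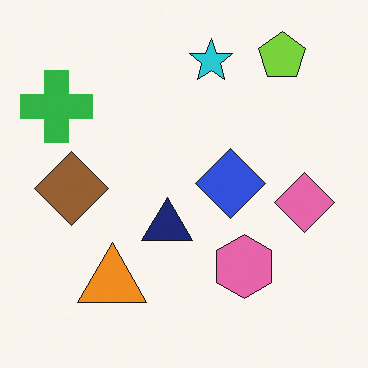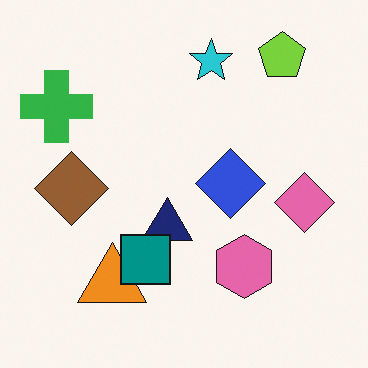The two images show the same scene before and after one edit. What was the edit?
It was overlaid with an additional teal square.

A teal square appears in the second image that is absent from the first.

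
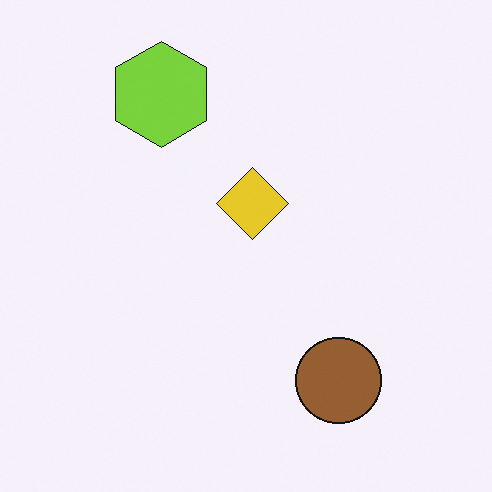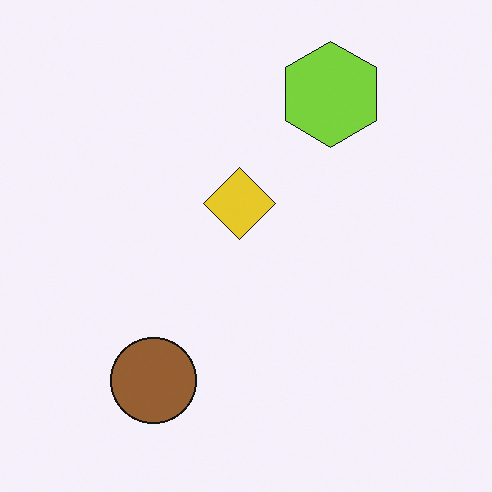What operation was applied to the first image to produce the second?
The image was flipped horizontally (left ↔ right).

The brown circle is in the bottom-right of the first image and the bottom-left of the second — shapes on opposite sides of the vertical midline have swapped in a mirror flip.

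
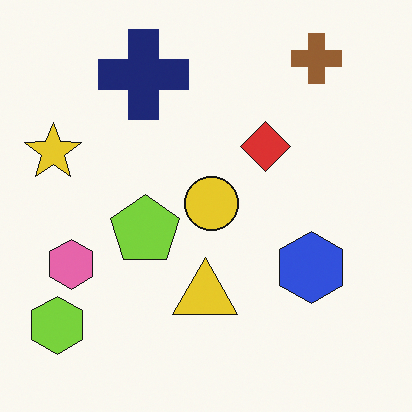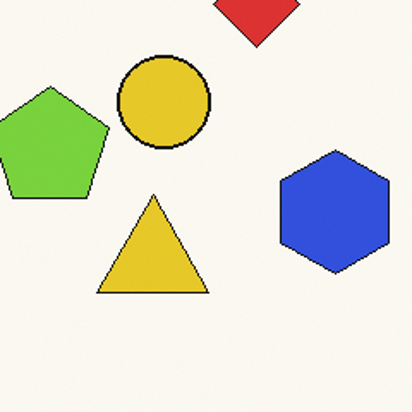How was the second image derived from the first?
The image was cropped tightly and scaled back up.

The visible shapes are larger and the field of view is narrower; shapes near the original edges may be partly or wholly outside the frame — a crop-and-rescale.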